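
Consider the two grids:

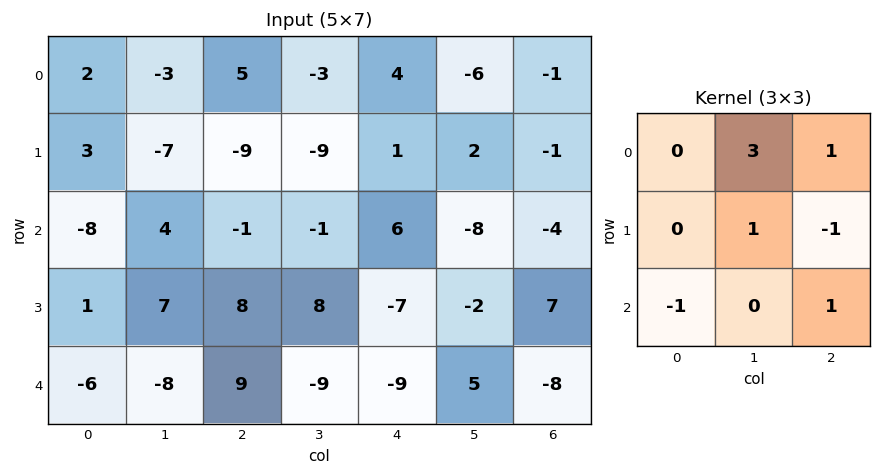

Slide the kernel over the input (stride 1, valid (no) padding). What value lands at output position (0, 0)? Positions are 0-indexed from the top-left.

5

The receptive field on the input at this output position is [2 -3 5 / 3 -7 -9 / -8 4 -1]. Elementwise product with the kernel and sum: -3·3 + 5·1 + -7·1 + -9·-1 + -8·-1 + -1·1.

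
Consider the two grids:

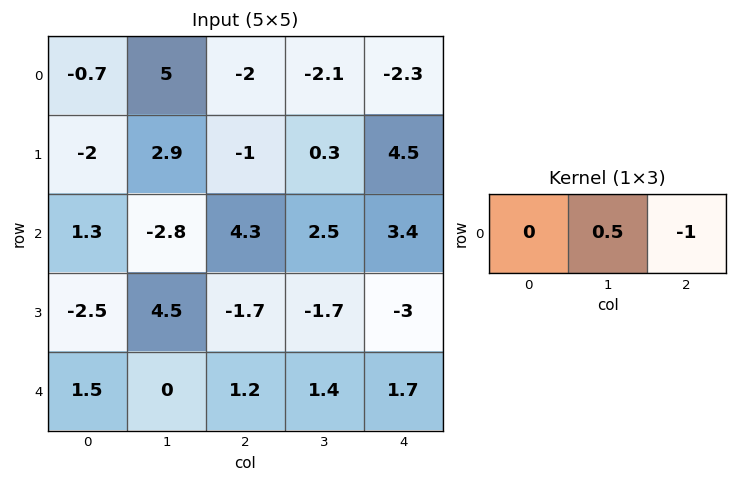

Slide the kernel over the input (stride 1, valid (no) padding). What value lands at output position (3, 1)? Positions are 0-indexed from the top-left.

The receptive field on the input at this output position is [4.5 -1.7 -1.7]. Elementwise product with the kernel and sum: -1.7·0.5 + -1.7·-1.

0.85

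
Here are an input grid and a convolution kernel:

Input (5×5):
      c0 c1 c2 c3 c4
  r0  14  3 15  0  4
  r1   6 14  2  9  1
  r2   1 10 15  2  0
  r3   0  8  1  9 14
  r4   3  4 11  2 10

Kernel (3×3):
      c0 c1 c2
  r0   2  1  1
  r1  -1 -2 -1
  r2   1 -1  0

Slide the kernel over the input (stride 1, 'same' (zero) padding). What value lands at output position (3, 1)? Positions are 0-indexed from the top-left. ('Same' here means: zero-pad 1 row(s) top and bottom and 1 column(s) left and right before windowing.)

9

The receptive field on the zero-padded input at this output position is [1 10 15 / 0 8 1 / 3 4 11]. Elementwise product with the kernel and sum: 1·2 + 10·1 + 15·1 + 0·-1 + 8·-2 + 1·-1 + 3·1 + 4·-1.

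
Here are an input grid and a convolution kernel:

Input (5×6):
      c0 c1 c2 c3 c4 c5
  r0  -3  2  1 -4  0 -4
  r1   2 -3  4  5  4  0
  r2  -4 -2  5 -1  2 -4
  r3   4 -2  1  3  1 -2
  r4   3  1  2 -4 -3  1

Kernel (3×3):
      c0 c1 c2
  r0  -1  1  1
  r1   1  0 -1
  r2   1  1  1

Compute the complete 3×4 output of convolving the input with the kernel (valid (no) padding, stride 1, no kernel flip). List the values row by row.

3 -11 1 2
-7 13 13 4
16 0 -9 -2

Output[0,0]: The receptive field on the input at this output position is [-3 2 1 / 2 -3 4 / -4 -2 5]. Elementwise product with the kernel and sum: -3·-1 + 2·1 + 1·1 + 2·1 + 4·-1 + -4·1 + -2·1 + 5·1.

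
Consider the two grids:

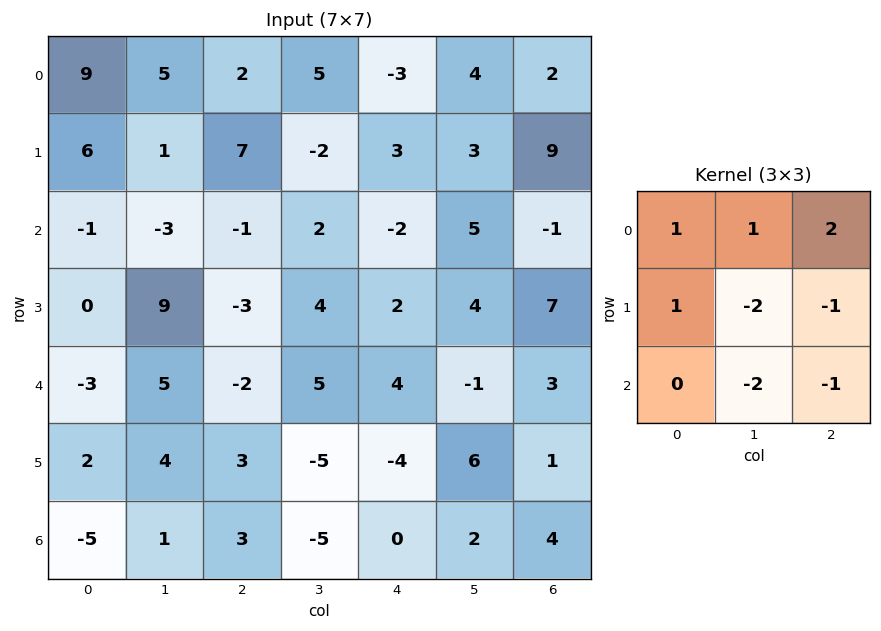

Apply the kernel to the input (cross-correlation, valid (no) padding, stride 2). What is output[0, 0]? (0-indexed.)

The receptive field on the input at this output position is [9 5 2 / 6 1 7 / -1 -3 -1]. Elementwise product with the kernel and sum: 9·1 + 5·1 + 2·2 + 6·1 + 1·-2 + 7·-1 + -3·-2 + -1·-1.

22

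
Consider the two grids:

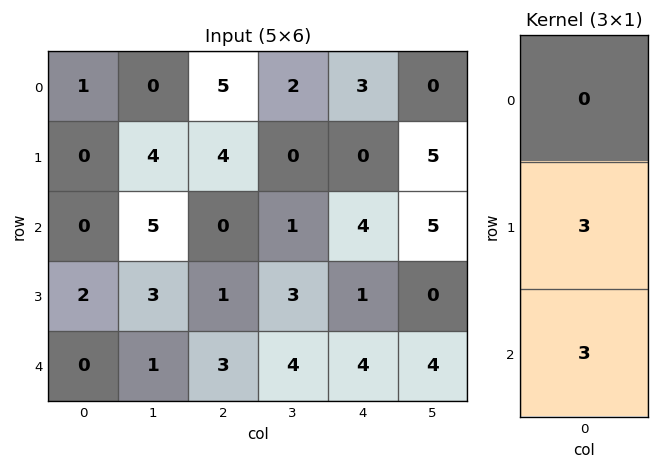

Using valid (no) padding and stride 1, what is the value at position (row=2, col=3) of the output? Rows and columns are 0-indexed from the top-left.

21

The receptive field on the input at this output position is [1 / 3 / 4]. Elementwise product with the kernel and sum: 3·3 + 4·3.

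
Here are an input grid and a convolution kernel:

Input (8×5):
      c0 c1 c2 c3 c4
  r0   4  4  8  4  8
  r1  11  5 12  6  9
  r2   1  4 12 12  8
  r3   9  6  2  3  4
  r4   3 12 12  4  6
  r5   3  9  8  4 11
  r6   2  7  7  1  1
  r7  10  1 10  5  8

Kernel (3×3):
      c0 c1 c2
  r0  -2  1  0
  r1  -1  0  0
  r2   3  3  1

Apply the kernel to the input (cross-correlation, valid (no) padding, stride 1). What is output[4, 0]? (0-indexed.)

37

The receptive field on the input at this output position is [3 12 12 / 3 9 8 / 2 7 7]. Elementwise product with the kernel and sum: 3·-2 + 12·1 + 3·-1 + 2·3 + 7·3 + 7·1.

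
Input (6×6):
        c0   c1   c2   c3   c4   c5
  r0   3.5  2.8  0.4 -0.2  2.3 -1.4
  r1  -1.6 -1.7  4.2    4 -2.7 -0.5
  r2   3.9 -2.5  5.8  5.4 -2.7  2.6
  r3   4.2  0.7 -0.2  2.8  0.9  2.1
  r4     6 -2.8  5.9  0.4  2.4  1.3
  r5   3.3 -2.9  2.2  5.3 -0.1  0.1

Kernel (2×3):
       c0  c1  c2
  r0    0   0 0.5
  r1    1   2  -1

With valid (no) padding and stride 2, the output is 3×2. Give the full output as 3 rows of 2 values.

-9 16.05
8.7 3.15
-1.75 14.1

Output[0,0]: The receptive field on the input at this output position is [3.5 2.8 0.4 / -1.6 -1.7 4.2]. Elementwise product with the kernel and sum: 0.4·0.5 + -1.6·1 + -1.7·2 + 4.2·-1.
Output[0,1]: The receptive field on the input at this output position is [0.4 -0.2 2.3 / 4.2 4 -2.7]. Elementwise product with the kernel and sum: 2.3·0.5 + 4.2·1 + 4·2 + -2.7·-1.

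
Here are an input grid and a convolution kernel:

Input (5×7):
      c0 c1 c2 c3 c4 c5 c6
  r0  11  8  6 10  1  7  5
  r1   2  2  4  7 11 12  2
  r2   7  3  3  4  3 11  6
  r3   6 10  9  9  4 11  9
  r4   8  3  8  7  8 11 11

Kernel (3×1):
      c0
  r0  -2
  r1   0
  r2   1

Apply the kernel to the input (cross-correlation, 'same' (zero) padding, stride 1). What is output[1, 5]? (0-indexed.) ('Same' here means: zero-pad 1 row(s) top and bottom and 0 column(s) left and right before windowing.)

The receptive field on the zero-padded input at this output position is [7 / 12 / 11]. Elementwise product with the kernel and sum: 7·-2 + 11·1.

-3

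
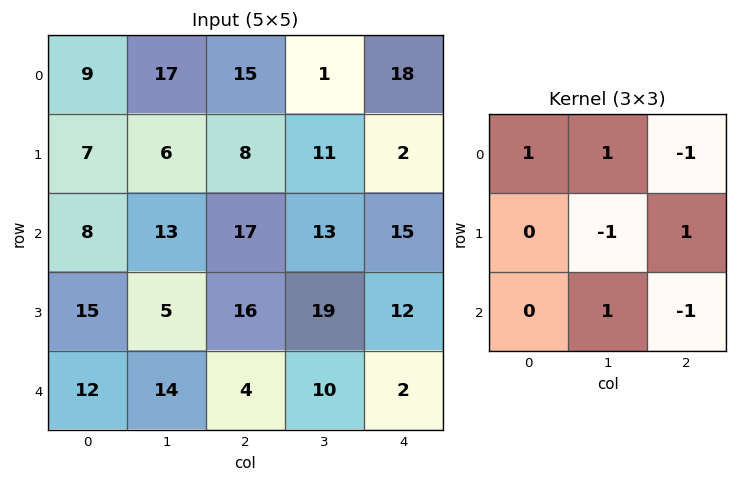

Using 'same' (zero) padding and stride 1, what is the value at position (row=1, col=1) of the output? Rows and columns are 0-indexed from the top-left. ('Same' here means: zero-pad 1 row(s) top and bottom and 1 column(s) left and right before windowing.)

9

The receptive field on the zero-padded input at this output position is [9 17 15 / 7 6 8 / 8 13 17]. Elementwise product with the kernel and sum: 9·1 + 17·1 + 15·-1 + 6·-1 + 8·1 + 13·1 + 17·-1.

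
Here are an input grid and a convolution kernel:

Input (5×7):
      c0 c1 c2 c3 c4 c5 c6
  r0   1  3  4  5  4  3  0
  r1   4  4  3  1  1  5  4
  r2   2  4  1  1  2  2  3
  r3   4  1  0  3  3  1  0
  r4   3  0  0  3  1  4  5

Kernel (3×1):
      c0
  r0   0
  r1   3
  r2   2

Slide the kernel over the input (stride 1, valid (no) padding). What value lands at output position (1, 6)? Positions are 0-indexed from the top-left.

The receptive field on the input at this output position is [4 / 3 / 0]. Elementwise product with the kernel and sum: 3·3 + 0·2.

9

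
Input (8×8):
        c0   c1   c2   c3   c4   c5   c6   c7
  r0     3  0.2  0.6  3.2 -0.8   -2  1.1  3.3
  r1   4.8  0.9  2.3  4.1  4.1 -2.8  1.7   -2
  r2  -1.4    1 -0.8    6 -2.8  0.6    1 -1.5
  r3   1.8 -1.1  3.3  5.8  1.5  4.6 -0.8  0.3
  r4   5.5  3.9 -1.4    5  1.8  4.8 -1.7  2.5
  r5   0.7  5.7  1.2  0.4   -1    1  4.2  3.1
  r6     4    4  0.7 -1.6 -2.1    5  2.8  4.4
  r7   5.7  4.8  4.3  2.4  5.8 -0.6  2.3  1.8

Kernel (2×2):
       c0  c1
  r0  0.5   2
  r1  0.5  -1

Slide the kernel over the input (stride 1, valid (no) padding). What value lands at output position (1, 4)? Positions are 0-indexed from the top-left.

The receptive field on the input at this output position is [4.1 -2.8 / -2.8 0.6]. Elementwise product with the kernel and sum: 4.1·0.5 + -2.8·2 + -2.8·0.5 + 0.6·-1.

-5.55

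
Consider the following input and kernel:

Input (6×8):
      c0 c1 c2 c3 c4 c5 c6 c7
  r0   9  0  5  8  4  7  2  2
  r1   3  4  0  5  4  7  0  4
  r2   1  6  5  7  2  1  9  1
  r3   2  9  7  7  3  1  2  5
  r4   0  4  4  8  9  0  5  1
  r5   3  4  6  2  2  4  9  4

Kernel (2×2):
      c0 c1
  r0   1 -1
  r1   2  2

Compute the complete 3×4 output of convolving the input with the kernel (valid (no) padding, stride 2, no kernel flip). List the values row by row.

23 7 19 8
17 26 9 22
10 12 21 30

Output[0,0]: The receptive field on the input at this output position is [9 0 / 3 4]. Elementwise product with the kernel and sum: 9·1 + 0·-1 + 3·2 + 4·2.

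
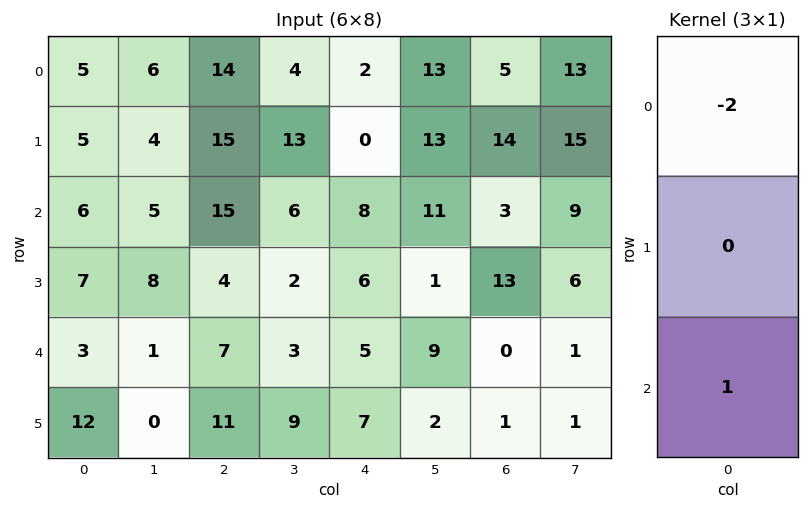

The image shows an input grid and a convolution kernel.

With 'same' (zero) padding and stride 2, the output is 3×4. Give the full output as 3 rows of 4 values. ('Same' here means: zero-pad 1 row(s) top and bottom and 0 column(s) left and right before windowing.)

5 15 0 14
-3 -26 6 -15
-2 3 -5 -25

Output[0,0]: The receptive field on the zero-padded input at this output position is [0 / 5 / 5]. Elementwise product with the kernel and sum: 0·-2 + 5·1.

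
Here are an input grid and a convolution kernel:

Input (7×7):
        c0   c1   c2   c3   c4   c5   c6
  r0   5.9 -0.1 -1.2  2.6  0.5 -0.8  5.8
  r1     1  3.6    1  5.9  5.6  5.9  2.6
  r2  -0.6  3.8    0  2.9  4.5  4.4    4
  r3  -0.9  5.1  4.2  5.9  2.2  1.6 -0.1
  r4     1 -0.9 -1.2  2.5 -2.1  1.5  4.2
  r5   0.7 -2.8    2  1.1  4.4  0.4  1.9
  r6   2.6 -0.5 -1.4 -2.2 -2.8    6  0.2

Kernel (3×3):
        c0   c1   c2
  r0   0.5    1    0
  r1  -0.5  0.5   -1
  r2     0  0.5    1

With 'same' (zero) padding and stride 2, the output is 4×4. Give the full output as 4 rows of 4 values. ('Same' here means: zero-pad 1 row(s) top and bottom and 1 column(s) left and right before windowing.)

7.15 3.25 8.45 4.6
1.55 6 7.65 5.3
-1.95 6.2 3.95 3
2.5 2.35 -1.35 -0.8

Output[0,0]: The receptive field on the zero-padded input at this output position is [0 0 0 / 0 5.9 -0.1 / 0 1 3.6]. Elementwise product with the kernel and sum: 0·0.5 + 0·1 + 0·-0.5 + 5.9·0.5 + -0.1·-1 + 1·0.5 + 3.6·1.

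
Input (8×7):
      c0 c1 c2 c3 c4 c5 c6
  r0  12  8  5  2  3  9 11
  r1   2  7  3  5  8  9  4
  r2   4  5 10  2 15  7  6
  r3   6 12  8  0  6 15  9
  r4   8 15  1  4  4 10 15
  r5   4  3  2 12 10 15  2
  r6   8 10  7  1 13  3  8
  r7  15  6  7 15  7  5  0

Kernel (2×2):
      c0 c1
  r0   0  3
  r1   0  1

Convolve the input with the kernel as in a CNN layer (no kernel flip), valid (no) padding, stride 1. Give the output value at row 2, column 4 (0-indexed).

The receptive field on the input at this output position is [15 7 / 6 15]. Elementwise product with the kernel and sum: 7·3 + 15·1.

36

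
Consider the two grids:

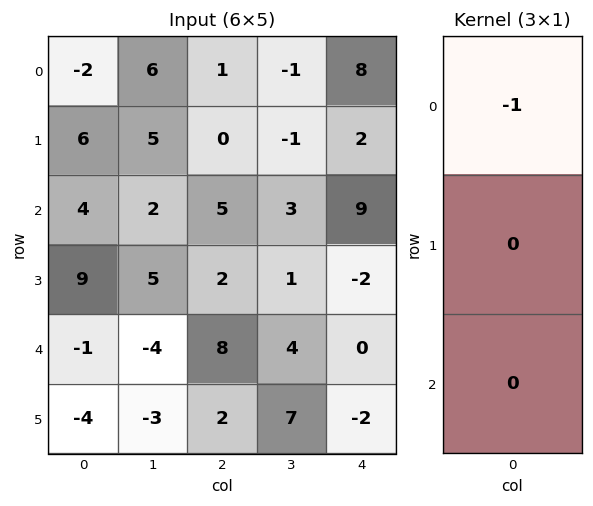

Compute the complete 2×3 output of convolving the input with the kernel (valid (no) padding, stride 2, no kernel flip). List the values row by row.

Output[0,0]: The receptive field on the input at this output position is [-2 / 6 / 4]. Elementwise product with the kernel and sum: -2·-1.

2 -1 -8
-4 -5 -9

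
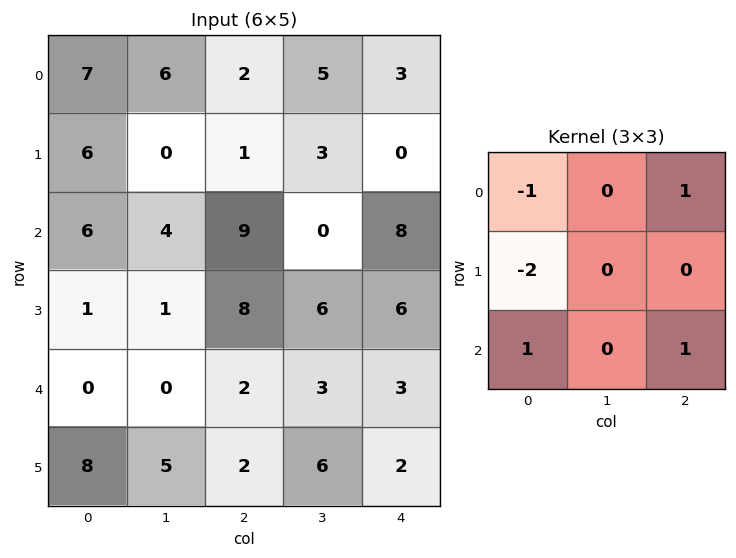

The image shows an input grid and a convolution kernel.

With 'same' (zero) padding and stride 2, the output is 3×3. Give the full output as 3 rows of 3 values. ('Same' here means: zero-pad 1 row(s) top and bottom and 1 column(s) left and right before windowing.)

0 -9 -7
1 2 3
6 16 -6

Output[0,0]: The receptive field on the zero-padded input at this output position is [0 0 0 / 0 7 6 / 0 6 0]. Elementwise product with the kernel and sum: 0·-1 + 0·1 + 0·-2 + 0·1 + 0·1.
Output[0,1]: The receptive field on the zero-padded input at this output position is [0 0 0 / 6 2 5 / 0 1 3]. Elementwise product with the kernel and sum: 0·-1 + 0·1 + 6·-2 + 0·1 + 3·1.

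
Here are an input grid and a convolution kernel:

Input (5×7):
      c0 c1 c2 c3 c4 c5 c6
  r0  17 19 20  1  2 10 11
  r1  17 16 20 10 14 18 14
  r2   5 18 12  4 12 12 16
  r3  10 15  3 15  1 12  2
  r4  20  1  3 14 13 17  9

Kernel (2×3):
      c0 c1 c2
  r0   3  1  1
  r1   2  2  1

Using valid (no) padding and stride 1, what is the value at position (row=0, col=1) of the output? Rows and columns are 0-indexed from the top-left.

The receptive field on the input at this output position is [19 20 1 / 16 20 10]. Elementwise product with the kernel and sum: 19·3 + 20·1 + 1·1 + 16·2 + 20·2 + 10·1.

160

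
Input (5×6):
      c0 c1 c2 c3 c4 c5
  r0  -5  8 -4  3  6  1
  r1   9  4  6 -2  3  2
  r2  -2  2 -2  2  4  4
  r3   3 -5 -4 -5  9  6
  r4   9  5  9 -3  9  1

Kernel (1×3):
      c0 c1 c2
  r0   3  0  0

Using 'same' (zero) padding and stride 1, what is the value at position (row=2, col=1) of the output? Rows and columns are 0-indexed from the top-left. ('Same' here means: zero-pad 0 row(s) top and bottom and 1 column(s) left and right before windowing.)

The receptive field on the zero-padded input at this output position is [-2 2 -2]. Elementwise product with the kernel and sum: -2·3.

-6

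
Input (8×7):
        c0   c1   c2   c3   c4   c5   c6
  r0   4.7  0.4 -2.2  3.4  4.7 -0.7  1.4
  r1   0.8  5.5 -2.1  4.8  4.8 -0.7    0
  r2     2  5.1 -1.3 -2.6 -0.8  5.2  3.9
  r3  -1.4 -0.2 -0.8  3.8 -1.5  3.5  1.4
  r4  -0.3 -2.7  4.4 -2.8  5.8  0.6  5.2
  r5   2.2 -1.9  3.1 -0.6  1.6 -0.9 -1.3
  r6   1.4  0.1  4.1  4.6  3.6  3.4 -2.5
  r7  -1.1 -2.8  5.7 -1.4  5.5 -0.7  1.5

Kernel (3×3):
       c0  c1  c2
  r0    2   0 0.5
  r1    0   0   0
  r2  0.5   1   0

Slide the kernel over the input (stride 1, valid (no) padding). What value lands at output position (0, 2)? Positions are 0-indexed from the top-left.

The receptive field on the input at this output position is [-2.2 3.4 4.7 / -2.1 4.8 4.8 / -1.3 -2.6 -0.8]. Elementwise product with the kernel and sum: -2.2·2 + 4.7·0.5 + -1.3·0.5 + -2.6·1.

-5.3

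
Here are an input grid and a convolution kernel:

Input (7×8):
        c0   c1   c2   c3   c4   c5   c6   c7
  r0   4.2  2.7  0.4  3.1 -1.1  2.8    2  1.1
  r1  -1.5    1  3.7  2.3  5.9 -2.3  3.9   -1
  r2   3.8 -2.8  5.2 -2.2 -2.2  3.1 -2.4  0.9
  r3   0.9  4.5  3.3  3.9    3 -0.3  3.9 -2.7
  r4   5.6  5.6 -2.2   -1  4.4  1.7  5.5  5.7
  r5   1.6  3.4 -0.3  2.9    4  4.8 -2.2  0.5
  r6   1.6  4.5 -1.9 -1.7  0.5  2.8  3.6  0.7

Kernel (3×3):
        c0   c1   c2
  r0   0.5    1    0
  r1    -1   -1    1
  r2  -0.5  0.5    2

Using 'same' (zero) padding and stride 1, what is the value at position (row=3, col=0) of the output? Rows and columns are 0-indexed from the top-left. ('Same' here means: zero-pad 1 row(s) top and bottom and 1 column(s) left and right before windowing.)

The receptive field on the zero-padded input at this output position is [0 3.8 -2.8 / 0 0.9 4.5 / 0 5.6 5.6]. Elementwise product with the kernel and sum: 0·0.5 + 3.8·1 + 0·-1 + 0.9·-1 + 4.5·1 + 0·-0.5 + 5.6·0.5 + 5.6·2.

21.4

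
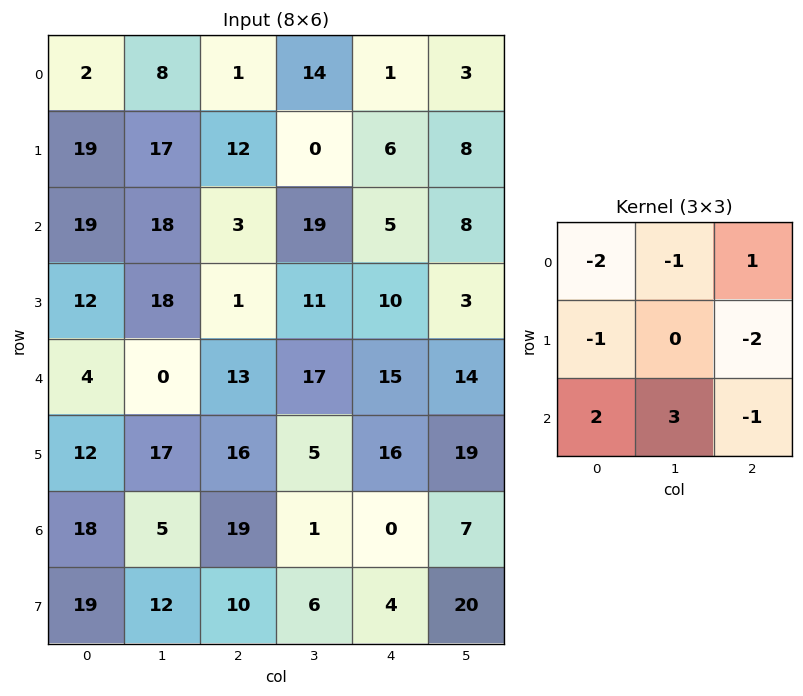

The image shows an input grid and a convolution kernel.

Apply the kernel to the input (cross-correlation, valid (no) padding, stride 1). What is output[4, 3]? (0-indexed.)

-83

The receptive field on the input at this output position is [17 15 14 / 5 16 19 / 1 0 7]. Elementwise product with the kernel and sum: 17·-2 + 15·-1 + 14·1 + 5·-1 + 19·-2 + 1·2 + 0·3 + 7·-1.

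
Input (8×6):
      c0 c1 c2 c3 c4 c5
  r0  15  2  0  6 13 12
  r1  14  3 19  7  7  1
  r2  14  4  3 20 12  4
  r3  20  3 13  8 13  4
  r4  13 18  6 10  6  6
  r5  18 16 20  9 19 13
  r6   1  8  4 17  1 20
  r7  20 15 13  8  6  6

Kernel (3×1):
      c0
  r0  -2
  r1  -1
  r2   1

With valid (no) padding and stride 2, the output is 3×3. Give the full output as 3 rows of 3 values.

-30 -16 -21
-35 -13 -31
-43 -28 -30

Output[0,0]: The receptive field on the input at this output position is [15 / 14 / 14]. Elementwise product with the kernel and sum: 15·-2 + 14·-1 + 14·1.
Output[0,1]: The receptive field on the input at this output position is [0 / 19 / 3]. Elementwise product with the kernel and sum: 0·-2 + 19·-1 + 3·1.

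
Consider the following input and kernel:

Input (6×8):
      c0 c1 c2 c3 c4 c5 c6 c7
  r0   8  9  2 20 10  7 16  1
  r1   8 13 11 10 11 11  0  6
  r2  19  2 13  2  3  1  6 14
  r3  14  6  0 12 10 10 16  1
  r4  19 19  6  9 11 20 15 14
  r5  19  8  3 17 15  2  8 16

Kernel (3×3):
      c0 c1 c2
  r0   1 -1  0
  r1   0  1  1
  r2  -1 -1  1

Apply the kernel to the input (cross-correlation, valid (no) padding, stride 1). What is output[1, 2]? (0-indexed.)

4

The receptive field on the input at this output position is [11 10 11 / 13 2 3 / 0 12 10]. Elementwise product with the kernel and sum: 11·1 + 10·-1 + 2·1 + 3·1 + 0·-1 + 12·-1 + 10·1.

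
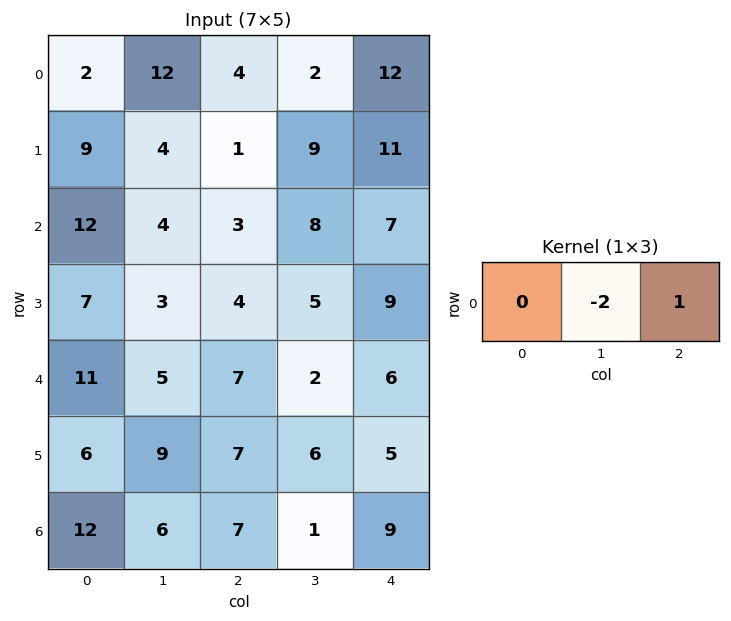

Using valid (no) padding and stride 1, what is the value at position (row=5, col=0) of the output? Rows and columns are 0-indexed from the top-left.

-11

The receptive field on the input at this output position is [6 9 7]. Elementwise product with the kernel and sum: 9·-2 + 7·1.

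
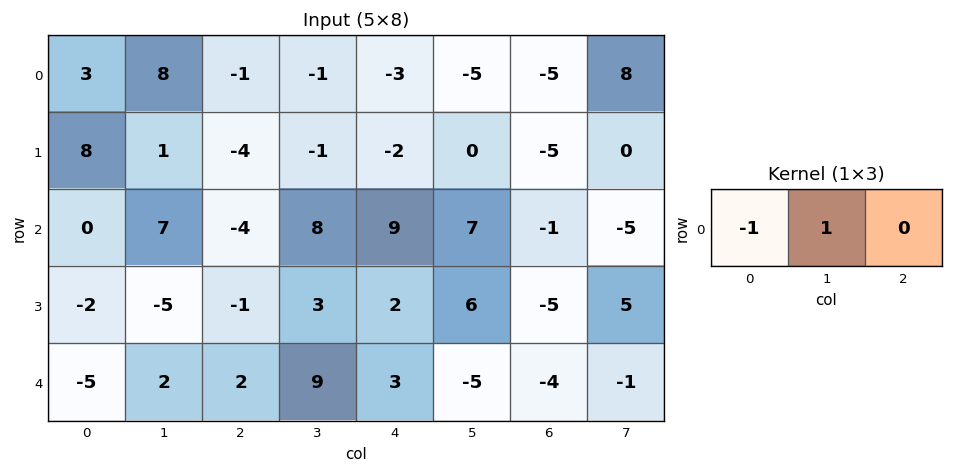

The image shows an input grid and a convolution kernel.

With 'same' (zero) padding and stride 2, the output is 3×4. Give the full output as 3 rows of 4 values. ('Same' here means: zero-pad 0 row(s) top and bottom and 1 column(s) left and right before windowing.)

Output[0,0]: The receptive field on the zero-padded input at this output position is [0 3 8]. Elementwise product with the kernel and sum: 0·-1 + 3·1.

3 -9 -2 0
0 -11 1 -8
-5 0 -6 1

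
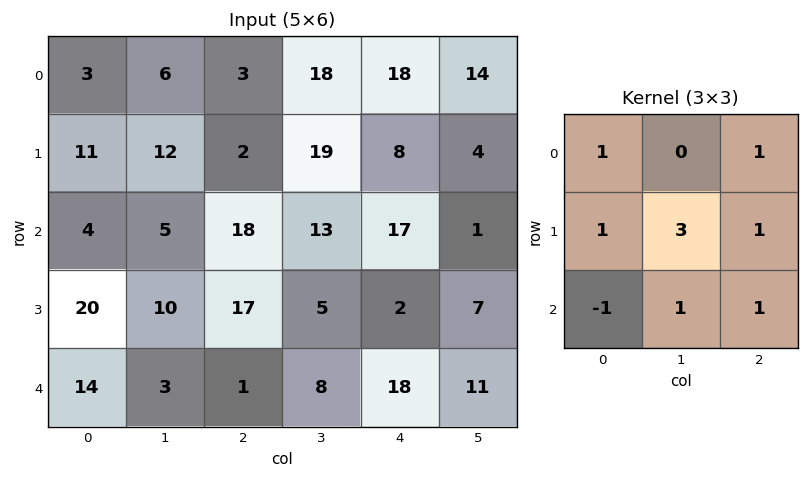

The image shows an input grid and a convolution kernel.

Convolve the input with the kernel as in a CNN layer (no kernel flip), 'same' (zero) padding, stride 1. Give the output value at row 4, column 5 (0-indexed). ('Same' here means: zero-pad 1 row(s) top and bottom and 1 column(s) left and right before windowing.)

53

The receptive field on the zero-padded input at this output position is [2 7 0 / 18 11 0 / 0 0 0]. Elementwise product with the kernel and sum: 2·1 + 0·1 + 18·1 + 11·3 + 0·1 + 0·-1 + 0·1 + 0·1.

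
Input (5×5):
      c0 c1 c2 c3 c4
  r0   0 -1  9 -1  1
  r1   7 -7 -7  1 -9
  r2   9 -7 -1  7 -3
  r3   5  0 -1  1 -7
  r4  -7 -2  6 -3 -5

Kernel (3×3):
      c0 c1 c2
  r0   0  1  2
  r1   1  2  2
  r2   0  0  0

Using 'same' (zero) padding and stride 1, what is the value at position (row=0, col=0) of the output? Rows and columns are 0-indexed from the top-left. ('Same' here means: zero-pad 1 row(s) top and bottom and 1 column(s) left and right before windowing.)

The receptive field on the zero-padded input at this output position is [0 0 0 / 0 0 -1 / 0 7 -7]. Elementwise product with the kernel and sum: 0·1 + 0·2 + 0·1 + 0·2 + -1·2.

-2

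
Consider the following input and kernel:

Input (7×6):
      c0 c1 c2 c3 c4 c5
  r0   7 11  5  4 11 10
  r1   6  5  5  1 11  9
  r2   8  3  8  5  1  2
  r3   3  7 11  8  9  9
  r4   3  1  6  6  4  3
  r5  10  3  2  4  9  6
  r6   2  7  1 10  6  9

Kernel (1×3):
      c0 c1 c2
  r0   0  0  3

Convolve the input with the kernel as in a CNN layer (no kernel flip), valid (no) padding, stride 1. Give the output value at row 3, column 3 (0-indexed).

27

The receptive field on the input at this output position is [8 9 9]. Elementwise product with the kernel and sum: 9·3.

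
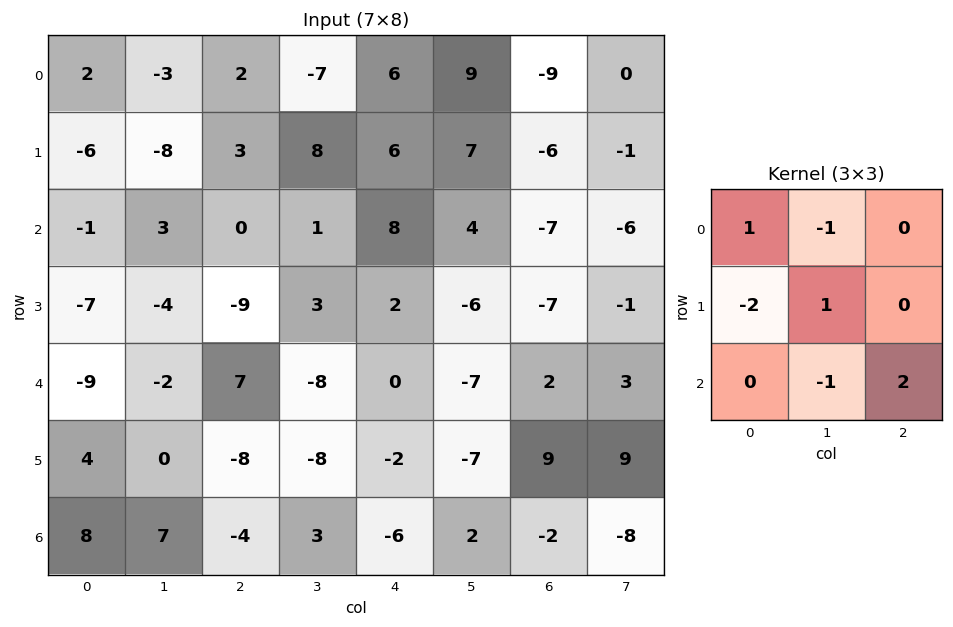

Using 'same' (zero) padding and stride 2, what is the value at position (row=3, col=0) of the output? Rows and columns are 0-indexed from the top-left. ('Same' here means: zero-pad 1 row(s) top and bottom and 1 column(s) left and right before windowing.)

The receptive field on the zero-padded input at this output position is [0 4 0 / 0 8 7 / 0 0 0]. Elementwise product with the kernel and sum: 0·1 + 4·-1 + 0·-2 + 8·1 + 0·-1 + 0·2.

4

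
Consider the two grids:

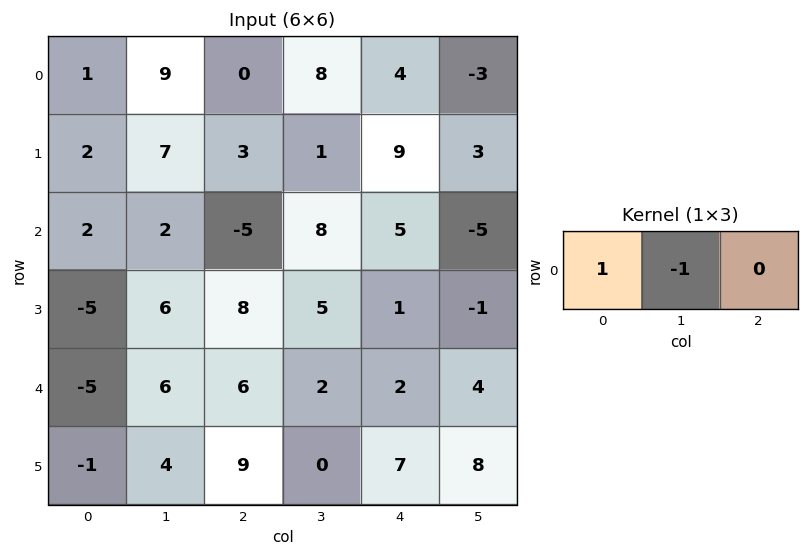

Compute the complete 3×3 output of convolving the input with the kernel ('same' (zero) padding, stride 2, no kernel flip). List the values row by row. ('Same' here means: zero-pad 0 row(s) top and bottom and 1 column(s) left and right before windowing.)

-1 9 4
-2 7 3
5 0 0

Output[0,0]: The receptive field on the zero-padded input at this output position is [0 1 9]. Elementwise product with the kernel and sum: 0·1 + 1·-1.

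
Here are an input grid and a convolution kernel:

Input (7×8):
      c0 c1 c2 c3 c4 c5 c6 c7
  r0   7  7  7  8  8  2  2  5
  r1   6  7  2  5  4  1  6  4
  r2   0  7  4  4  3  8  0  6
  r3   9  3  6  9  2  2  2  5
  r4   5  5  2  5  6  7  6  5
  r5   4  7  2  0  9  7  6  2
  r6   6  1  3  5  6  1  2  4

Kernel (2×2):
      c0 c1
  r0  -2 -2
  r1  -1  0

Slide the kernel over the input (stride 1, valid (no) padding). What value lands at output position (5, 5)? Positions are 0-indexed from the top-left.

-27

The receptive field on the input at this output position is [7 6 / 1 2]. Elementwise product with the kernel and sum: 7·-2 + 6·-2 + 1·-1.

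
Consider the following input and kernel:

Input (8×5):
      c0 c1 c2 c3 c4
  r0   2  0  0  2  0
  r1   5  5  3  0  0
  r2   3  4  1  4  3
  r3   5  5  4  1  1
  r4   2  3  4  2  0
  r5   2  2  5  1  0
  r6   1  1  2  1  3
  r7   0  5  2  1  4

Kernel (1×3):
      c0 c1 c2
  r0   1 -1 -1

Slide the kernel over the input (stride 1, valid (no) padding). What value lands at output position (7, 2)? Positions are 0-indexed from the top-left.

The receptive field on the input at this output position is [2 1 4]. Elementwise product with the kernel and sum: 2·1 + 1·-1 + 4·-1.

-3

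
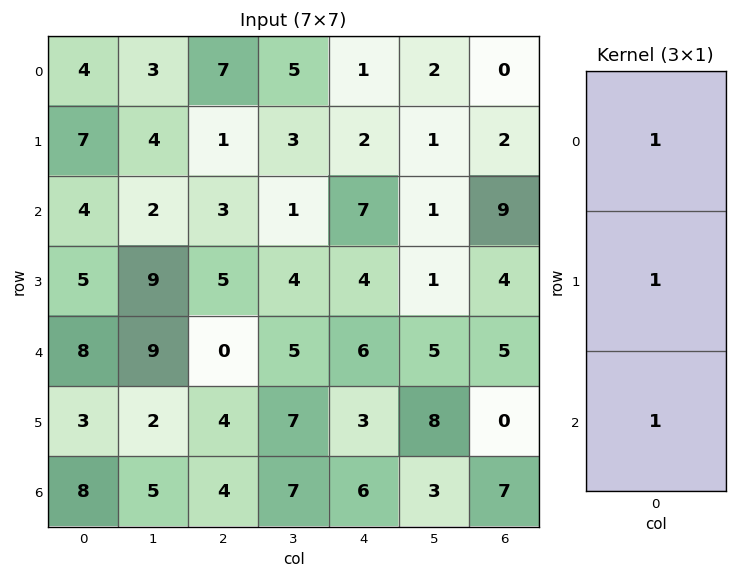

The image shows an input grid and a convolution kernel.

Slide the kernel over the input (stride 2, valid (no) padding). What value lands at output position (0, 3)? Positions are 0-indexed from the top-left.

The receptive field on the input at this output position is [0 / 2 / 9]. Elementwise product with the kernel and sum: 0·1 + 2·1 + 9·1.

11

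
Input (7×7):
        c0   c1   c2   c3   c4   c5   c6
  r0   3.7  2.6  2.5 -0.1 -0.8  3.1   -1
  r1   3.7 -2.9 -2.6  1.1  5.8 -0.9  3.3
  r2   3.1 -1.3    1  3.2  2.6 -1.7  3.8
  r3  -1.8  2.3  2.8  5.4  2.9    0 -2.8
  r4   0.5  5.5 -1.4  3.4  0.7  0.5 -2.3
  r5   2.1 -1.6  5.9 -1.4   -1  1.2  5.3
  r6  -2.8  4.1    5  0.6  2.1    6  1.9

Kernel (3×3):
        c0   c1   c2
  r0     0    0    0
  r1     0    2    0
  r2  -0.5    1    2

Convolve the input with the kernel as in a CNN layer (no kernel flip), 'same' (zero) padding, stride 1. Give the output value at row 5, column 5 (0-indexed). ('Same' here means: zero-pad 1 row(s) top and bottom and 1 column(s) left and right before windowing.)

11.15

The receptive field on the zero-padded input at this output position is [0.7 0.5 -2.3 / -1 1.2 5.3 / 2.1 6 1.9]. Elementwise product with the kernel and sum: 1.2·2 + 2.1·-0.5 + 6·1 + 1.9·2.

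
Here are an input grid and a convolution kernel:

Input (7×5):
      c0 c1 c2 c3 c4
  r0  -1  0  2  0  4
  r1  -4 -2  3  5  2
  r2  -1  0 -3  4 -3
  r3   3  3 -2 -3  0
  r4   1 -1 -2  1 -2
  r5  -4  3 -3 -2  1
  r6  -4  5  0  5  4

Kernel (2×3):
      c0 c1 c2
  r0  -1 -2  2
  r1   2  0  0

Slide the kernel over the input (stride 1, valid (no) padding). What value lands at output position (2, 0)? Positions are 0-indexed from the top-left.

1

The receptive field on the input at this output position is [-1 0 -3 / 3 3 -2]. Elementwise product with the kernel and sum: -1·-1 + 0·-2 + -3·2 + 3·2.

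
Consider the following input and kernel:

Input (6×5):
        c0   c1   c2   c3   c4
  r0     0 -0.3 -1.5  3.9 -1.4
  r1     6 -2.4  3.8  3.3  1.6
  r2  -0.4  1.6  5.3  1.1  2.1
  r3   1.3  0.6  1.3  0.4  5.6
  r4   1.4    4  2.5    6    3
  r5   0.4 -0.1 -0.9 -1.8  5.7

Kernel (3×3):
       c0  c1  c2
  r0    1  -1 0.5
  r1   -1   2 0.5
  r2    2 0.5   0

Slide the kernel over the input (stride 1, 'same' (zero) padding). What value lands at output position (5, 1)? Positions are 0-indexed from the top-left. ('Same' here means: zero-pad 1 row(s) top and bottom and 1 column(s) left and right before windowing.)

-2.4

The receptive field on the zero-padded input at this output position is [1.4 4 2.5 / 0.4 -0.1 -0.9 / 0 0 0]. Elementwise product with the kernel and sum: 1.4·1 + 4·-1 + 2.5·0.5 + 0.4·-1 + -0.1·2 + -0.9·0.5 + 0·2 + 0·0.5.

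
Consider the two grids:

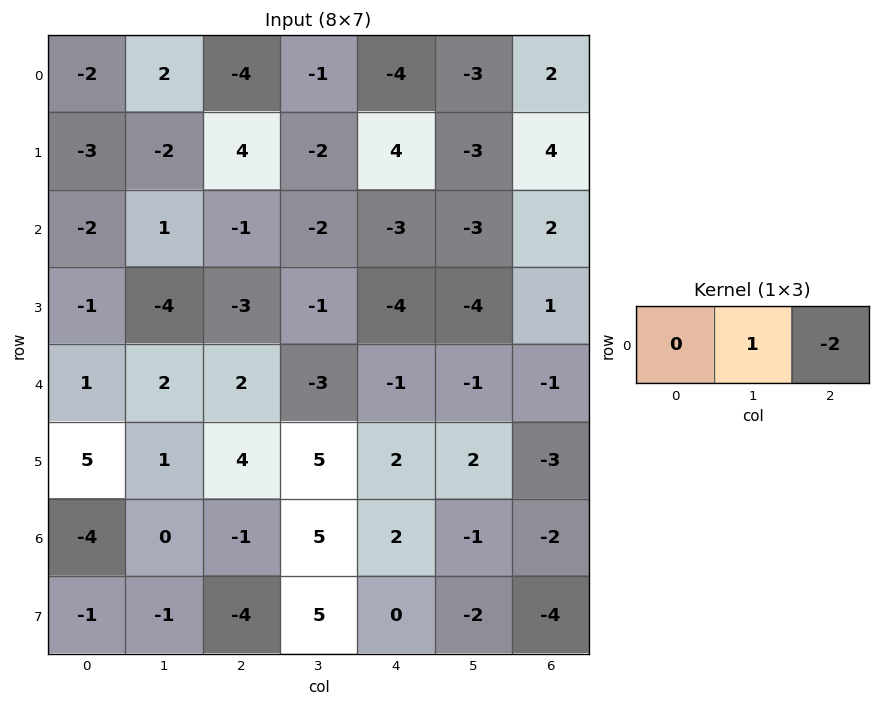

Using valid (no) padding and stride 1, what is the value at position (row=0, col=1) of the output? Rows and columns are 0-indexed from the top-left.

The receptive field on the input at this output position is [2 -4 -1]. Elementwise product with the kernel and sum: -4·1 + -1·-2.

-2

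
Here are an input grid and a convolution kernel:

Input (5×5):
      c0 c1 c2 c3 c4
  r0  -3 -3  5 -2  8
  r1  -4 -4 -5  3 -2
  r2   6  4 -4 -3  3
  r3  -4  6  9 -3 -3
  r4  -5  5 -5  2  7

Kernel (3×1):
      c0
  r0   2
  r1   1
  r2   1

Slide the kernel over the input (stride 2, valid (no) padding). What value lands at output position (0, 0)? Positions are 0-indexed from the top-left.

-4

The receptive field on the input at this output position is [-3 / -4 / 6]. Elementwise product with the kernel and sum: -3·2 + -4·1 + 6·1.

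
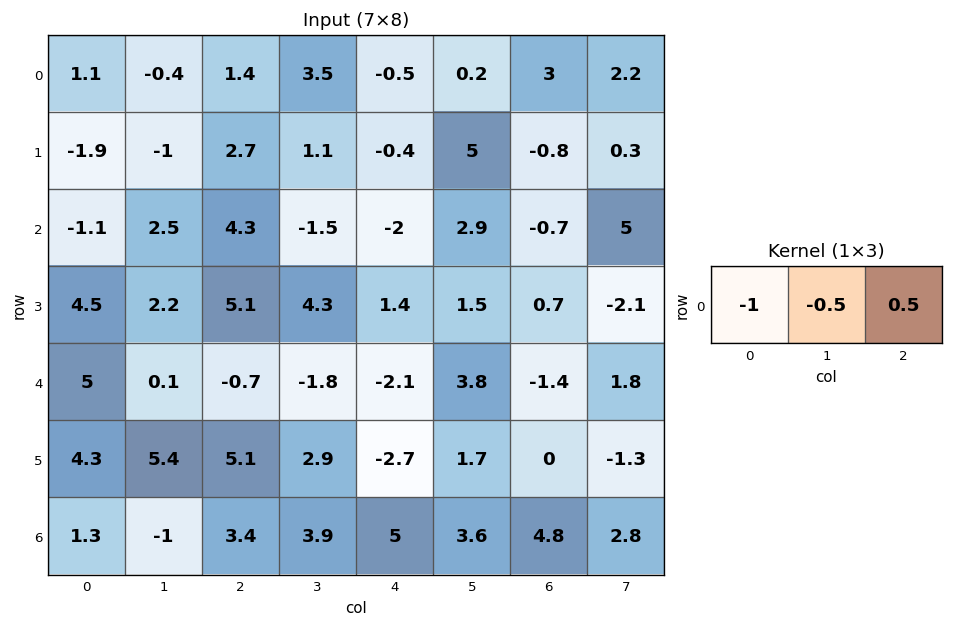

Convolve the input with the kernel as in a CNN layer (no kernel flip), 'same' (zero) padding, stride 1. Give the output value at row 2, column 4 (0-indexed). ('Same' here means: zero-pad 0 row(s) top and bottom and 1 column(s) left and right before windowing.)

The receptive field on the zero-padded input at this output position is [-1.5 -2 2.9]. Elementwise product with the kernel and sum: -1.5·-1 + -2·-0.5 + 2.9·0.5.

3.95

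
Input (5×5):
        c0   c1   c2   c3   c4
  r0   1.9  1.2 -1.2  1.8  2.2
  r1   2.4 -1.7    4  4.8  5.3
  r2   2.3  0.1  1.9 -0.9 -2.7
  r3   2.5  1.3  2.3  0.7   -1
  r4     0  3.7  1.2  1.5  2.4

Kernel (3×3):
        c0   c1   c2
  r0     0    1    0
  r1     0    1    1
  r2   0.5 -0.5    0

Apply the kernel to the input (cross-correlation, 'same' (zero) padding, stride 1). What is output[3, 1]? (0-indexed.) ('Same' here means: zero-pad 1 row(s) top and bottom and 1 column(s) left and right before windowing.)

1.85

The receptive field on the zero-padded input at this output position is [2.3 0.1 1.9 / 2.5 1.3 2.3 / 0 3.7 1.2]. Elementwise product with the kernel and sum: 0.1·1 + 1.3·1 + 2.3·1 + 0·0.5 + 3.7·-0.5.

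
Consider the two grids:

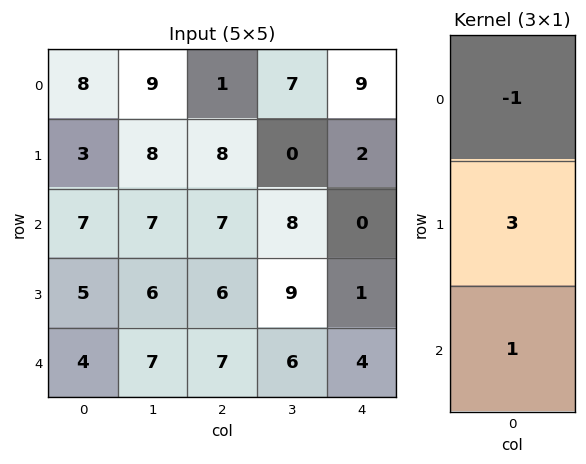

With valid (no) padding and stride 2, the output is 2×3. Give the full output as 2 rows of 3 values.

Output[0,0]: The receptive field on the input at this output position is [8 / 3 / 7]. Elementwise product with the kernel and sum: 8·-1 + 3·3 + 7·1.

8 30 -3
12 18 7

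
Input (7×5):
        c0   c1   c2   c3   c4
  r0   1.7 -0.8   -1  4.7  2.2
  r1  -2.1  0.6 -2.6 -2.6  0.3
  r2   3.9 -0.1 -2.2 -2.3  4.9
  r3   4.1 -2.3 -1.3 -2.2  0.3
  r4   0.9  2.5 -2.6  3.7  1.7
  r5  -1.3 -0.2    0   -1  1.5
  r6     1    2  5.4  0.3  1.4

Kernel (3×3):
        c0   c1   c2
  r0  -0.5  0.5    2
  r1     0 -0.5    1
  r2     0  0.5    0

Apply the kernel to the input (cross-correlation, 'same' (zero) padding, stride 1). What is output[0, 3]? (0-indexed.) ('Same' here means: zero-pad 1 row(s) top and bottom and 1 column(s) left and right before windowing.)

-1.45

The receptive field on the zero-padded input at this output position is [0 0 0 / -1 4.7 2.2 / -2.6 -2.6 0.3]. Elementwise product with the kernel and sum: 0·-0.5 + 0·0.5 + 0·2 + 4.7·-0.5 + 2.2·1 + -2.6·0.5.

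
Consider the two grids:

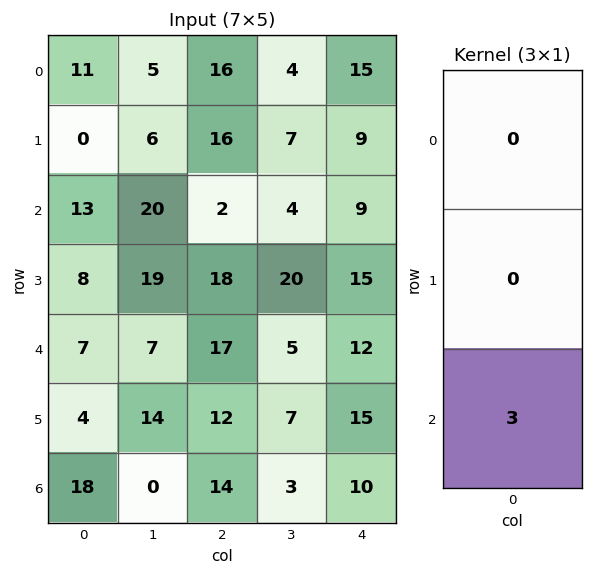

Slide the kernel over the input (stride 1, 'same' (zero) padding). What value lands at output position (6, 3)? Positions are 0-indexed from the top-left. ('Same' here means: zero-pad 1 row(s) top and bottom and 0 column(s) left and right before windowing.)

The receptive field on the zero-padded input at this output position is [7 / 3 / 0]. Elementwise product with the kernel and sum: 0·3.

0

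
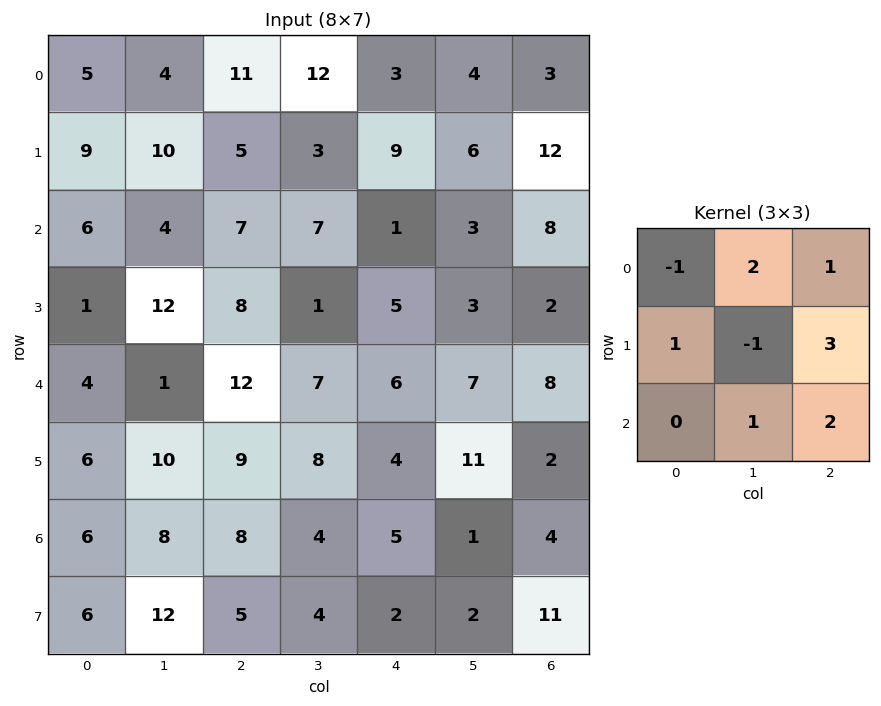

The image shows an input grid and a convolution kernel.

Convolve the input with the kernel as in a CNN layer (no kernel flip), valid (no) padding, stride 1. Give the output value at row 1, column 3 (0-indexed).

The receptive field on the input at this output position is [3 9 6 / 7 1 3 / 1 5 3]. Elementwise product with the kernel and sum: 3·-1 + 9·2 + 6·1 + 7·1 + 1·-1 + 3·3 + 5·1 + 3·2.

47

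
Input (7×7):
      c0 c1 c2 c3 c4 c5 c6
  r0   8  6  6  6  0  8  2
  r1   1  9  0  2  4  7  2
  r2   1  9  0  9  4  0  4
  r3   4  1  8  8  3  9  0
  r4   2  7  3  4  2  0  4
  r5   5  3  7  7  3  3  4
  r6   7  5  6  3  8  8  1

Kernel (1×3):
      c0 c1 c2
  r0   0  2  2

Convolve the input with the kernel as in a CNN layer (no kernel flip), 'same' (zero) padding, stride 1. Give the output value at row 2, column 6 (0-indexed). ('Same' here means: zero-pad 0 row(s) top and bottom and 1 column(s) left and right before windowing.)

8

The receptive field on the zero-padded input at this output position is [0 4 0]. Elementwise product with the kernel and sum: 4·2 + 0·2.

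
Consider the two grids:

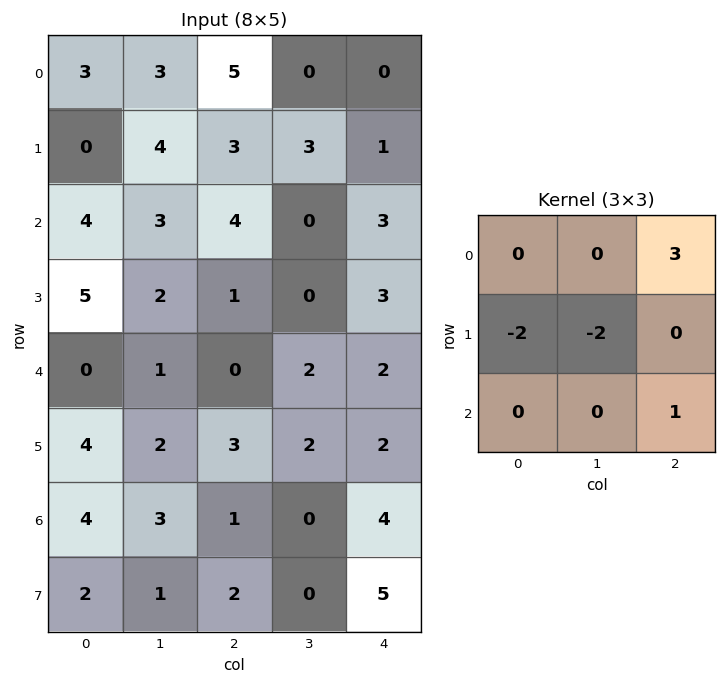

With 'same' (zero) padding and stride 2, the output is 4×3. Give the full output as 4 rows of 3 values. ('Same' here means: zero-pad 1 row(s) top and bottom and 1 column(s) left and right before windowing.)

-2 -13 0
6 -5 -6
8 0 -8
-1 -2 -8

Output[0,0]: The receptive field on the zero-padded input at this output position is [0 0 0 / 0 3 3 / 0 0 4]. Elementwise product with the kernel and sum: 0·3 + 0·-2 + 3·-2 + 4·1.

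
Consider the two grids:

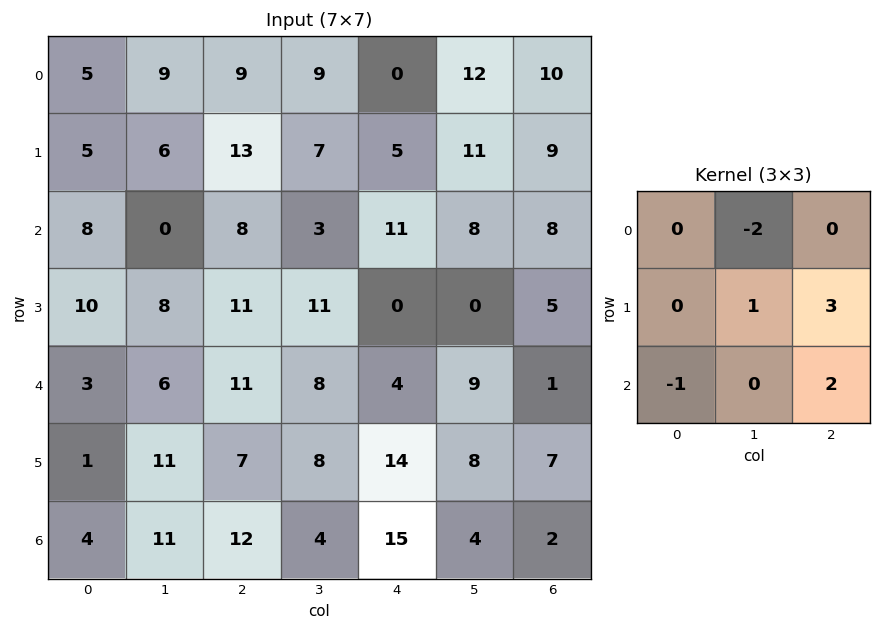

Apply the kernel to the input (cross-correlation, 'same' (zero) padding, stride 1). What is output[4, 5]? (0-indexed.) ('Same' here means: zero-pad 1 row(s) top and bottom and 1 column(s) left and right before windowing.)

The receptive field on the zero-padded input at this output position is [0 0 5 / 4 9 1 / 14 8 7]. Elementwise product with the kernel and sum: 0·-2 + 9·1 + 1·3 + 14·-1 + 7·2.

12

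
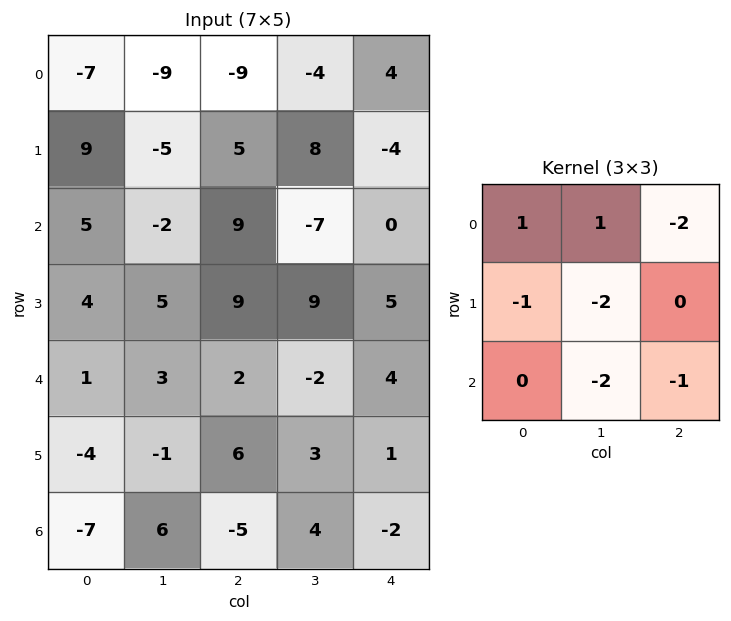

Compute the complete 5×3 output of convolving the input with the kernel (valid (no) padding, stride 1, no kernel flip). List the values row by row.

Output[0,0]: The receptive field on the input at this output position is [-7 -9 -9 / 9 -5 5 / 5 -2 9]. Elementwise product with the kernel and sum: -7·1 + -9·1 + -9·-2 + 9·-1 + -5·-2 + -2·-2 + 9·-1.

-2 -26 -28
-26 -59 3
-37 -4 -25
-20 -26 3
-1 4 -26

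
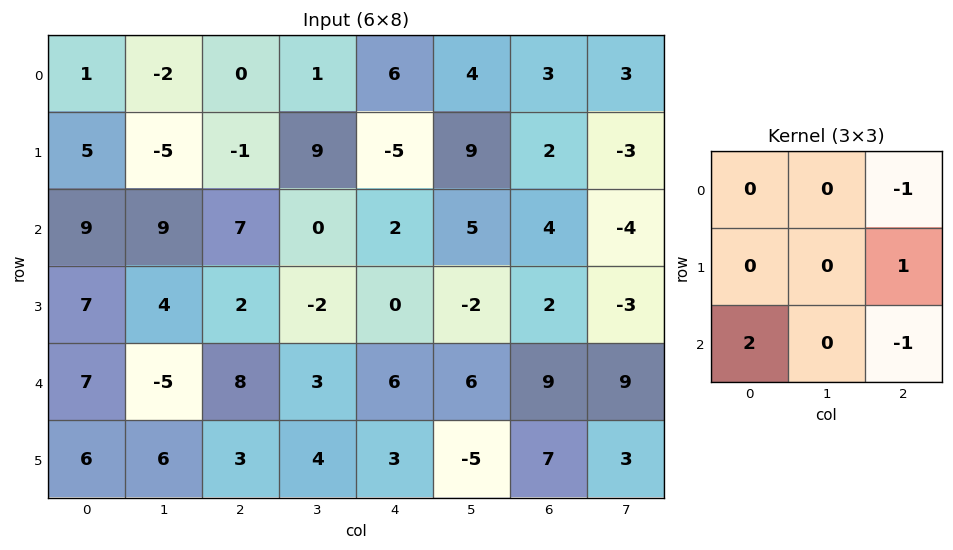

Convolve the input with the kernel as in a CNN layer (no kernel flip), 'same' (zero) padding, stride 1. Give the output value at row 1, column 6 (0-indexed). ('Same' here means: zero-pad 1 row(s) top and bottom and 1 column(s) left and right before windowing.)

8

The receptive field on the zero-padded input at this output position is [4 3 3 / 9 2 -3 / 5 4 -4]. Elementwise product with the kernel and sum: 3·-1 + -3·1 + 5·2 + -4·-1.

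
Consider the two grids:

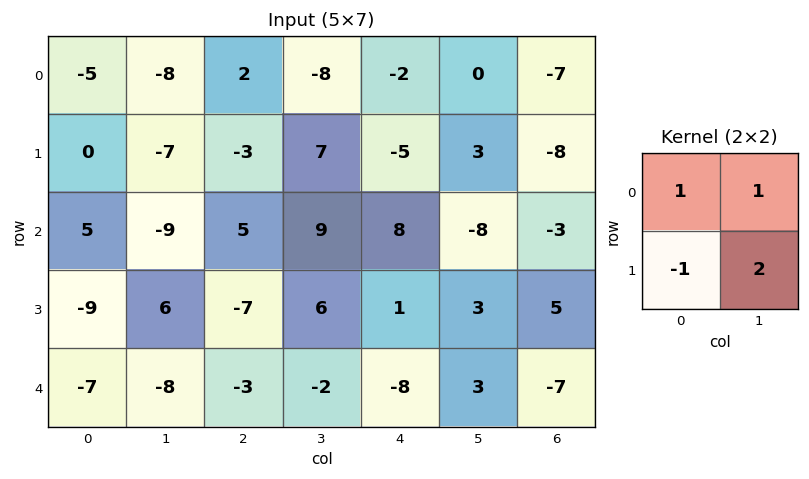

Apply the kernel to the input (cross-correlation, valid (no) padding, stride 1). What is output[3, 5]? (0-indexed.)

The receptive field on the input at this output position is [3 5 / 3 -7]. Elementwise product with the kernel and sum: 3·1 + 5·1 + 3·-1 + -7·2.

-9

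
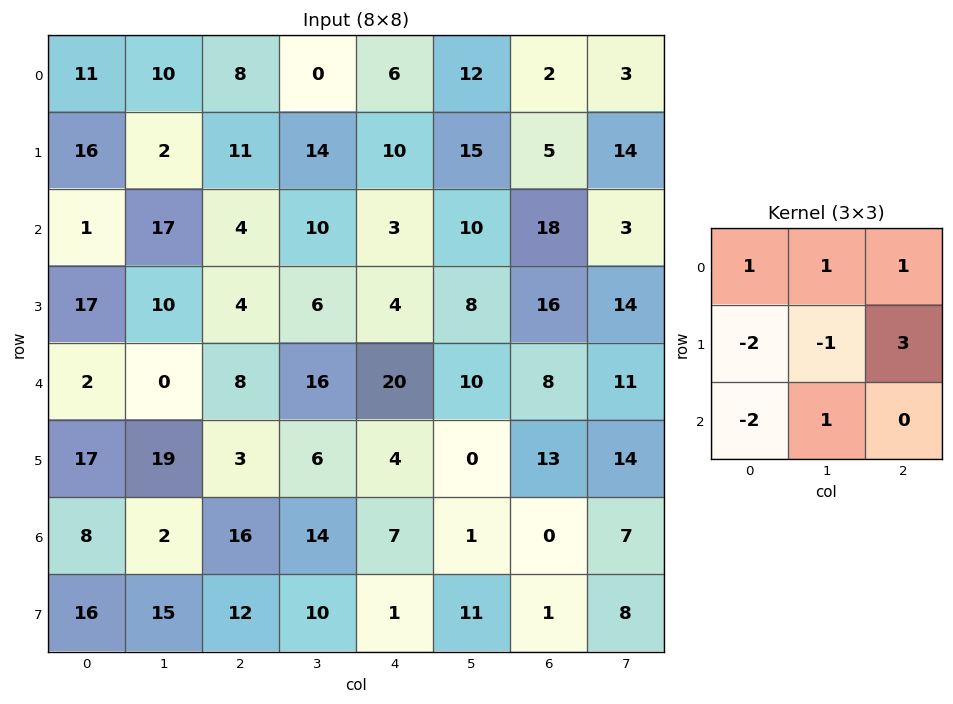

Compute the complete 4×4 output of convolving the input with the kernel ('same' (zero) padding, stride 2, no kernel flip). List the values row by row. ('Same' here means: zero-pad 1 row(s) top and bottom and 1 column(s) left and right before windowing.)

Output[0,0]: The receptive field on the zero-padded input at this output position is [0 0 0 / 0 11 10 / 0 16 2]. Elementwise product with the kernel and sum: 0·1 + 0·1 + 0·1 + 0·-2 + 11·-1 + 10·3 + 0·-2 + 16·1.
Output[0,1]: The receptive field on the zero-padded input at this output position is [0 0 0 / 10 8 0 / 2 11 14]. Elementwise product with the kernel and sum: 0·1 + 0·1 + 0·1 + 10·-2 + 8·-1 + 0·3 + 2·-2 + 11·1.

35 -21 12 -42
85 3 38 5
42 25 -12 56
50 32 -41 25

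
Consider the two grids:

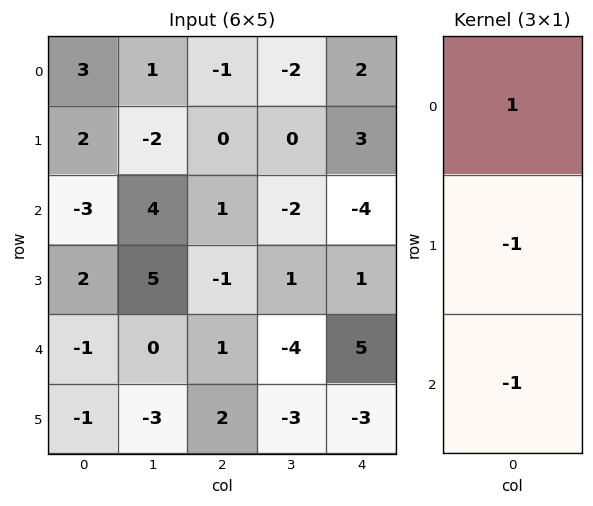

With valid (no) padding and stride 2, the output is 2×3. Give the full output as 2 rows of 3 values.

4 -2 3
-4 1 -10

Output[0,0]: The receptive field on the input at this output position is [3 / 2 / -3]. Elementwise product with the kernel and sum: 3·1 + 2·-1 + -3·-1.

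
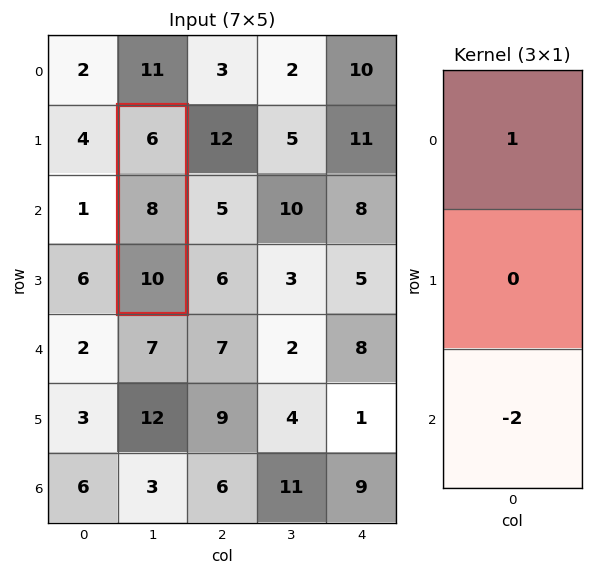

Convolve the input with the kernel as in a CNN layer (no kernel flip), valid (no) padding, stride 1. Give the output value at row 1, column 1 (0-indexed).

The receptive field on the input at this output position is [6 / 8 / 10]. Elementwise product with the kernel and sum: 6·1 + 10·-2.

-14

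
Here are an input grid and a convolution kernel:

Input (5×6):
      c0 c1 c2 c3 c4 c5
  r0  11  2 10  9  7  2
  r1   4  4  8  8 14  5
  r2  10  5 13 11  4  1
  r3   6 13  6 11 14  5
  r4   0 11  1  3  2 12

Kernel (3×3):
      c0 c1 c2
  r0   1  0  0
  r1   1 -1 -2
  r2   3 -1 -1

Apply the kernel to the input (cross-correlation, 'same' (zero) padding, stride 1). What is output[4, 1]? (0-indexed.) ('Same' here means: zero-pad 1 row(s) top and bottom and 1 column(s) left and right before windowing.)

-7

The receptive field on the zero-padded input at this output position is [6 13 6 / 0 11 1 / 0 0 0]. Elementwise product with the kernel and sum: 6·1 + 0·1 + 11·-1 + 1·-2 + 0·3 + 0·-1 + 0·-1.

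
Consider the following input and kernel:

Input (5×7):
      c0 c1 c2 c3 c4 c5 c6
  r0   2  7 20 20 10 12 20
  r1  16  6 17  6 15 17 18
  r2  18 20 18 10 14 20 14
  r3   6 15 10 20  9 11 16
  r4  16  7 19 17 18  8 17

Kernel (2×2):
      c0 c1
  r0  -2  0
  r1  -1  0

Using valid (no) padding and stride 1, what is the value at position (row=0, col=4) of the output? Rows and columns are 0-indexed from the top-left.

The receptive field on the input at this output position is [10 12 / 15 17]. Elementwise product with the kernel and sum: 10·-2 + 15·-1.

-35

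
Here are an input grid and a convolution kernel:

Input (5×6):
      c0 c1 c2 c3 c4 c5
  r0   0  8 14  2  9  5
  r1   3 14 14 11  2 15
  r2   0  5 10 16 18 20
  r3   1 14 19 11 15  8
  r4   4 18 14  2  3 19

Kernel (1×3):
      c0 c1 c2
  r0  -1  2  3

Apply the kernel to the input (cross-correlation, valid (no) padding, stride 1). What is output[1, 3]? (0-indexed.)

The receptive field on the input at this output position is [11 2 15]. Elementwise product with the kernel and sum: 11·-1 + 2·2 + 15·3.

38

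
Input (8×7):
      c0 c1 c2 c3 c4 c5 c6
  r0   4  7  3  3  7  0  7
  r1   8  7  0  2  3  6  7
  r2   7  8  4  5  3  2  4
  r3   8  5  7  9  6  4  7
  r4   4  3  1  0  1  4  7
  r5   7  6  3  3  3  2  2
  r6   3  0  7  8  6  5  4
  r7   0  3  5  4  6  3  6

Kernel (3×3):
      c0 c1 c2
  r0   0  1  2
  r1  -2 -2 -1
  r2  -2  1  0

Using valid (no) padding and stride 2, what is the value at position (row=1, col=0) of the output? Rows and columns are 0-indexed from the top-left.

The receptive field on the input at this output position is [7 8 4 / 8 5 7 / 4 3 1]. Elementwise product with the kernel and sum: 8·1 + 4·2 + 8·-2 + 5·-2 + 7·-1 + 4·-2 + 3·1.

-22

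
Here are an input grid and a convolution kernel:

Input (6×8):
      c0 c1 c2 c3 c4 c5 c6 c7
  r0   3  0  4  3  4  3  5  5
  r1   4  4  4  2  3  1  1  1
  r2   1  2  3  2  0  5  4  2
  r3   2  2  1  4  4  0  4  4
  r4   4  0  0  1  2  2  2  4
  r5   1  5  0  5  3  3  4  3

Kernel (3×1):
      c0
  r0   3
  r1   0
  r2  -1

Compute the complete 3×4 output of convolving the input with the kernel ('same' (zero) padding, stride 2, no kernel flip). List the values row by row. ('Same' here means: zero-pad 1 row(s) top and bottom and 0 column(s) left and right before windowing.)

-4 -4 -3 -1
10 11 5 -1
5 3 9 8

Output[0,0]: The receptive field on the zero-padded input at this output position is [0 / 3 / 4]. Elementwise product with the kernel and sum: 0·3 + 4·-1.
Output[0,1]: The receptive field on the zero-padded input at this output position is [0 / 4 / 4]. Elementwise product with the kernel and sum: 0·3 + 4·-1.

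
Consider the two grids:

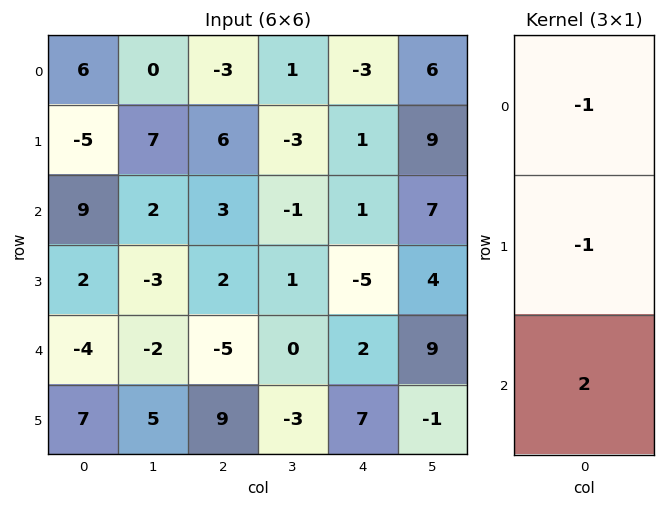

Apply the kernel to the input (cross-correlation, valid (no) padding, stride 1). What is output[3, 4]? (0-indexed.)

17

The receptive field on the input at this output position is [-5 / 2 / 7]. Elementwise product with the kernel and sum: -5·-1 + 2·-1 + 7·2.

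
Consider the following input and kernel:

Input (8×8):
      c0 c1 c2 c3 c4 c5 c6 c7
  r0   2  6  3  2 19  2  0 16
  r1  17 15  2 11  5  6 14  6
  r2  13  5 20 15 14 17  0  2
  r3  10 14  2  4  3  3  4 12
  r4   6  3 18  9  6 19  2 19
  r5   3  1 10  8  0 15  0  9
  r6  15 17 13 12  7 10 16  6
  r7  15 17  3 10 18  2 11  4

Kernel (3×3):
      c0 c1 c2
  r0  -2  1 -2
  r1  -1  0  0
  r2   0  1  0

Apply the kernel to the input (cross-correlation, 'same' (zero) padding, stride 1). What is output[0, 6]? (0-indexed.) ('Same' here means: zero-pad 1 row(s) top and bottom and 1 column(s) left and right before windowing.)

12

The receptive field on the zero-padded input at this output position is [0 0 0 / 2 0 16 / 6 14 6]. Elementwise product with the kernel and sum: 0·-2 + 0·1 + 0·-2 + 2·-1 + 14·1.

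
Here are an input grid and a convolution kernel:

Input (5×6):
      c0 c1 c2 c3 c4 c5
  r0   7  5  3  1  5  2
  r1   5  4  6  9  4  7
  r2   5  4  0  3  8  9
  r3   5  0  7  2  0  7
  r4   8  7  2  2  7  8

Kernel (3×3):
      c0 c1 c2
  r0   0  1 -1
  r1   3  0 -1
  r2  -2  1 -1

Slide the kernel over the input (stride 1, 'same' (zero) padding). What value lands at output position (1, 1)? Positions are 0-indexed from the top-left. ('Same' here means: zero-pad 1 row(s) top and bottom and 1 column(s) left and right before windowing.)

5

The receptive field on the zero-padded input at this output position is [7 5 3 / 5 4 6 / 5 4 0]. Elementwise product with the kernel and sum: 5·1 + 3·-1 + 5·3 + 6·-1 + 5·-2 + 4·1 + 0·-1.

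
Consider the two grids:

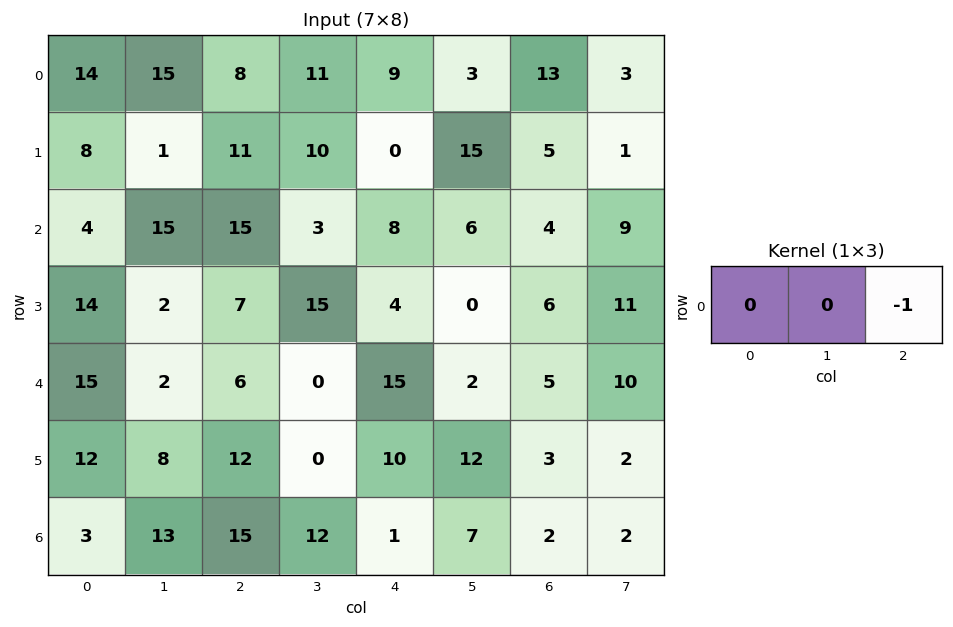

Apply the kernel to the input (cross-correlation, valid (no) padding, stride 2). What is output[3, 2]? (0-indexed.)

The receptive field on the input at this output position is [1 7 2]. Elementwise product with the kernel and sum: 2·-1.

-2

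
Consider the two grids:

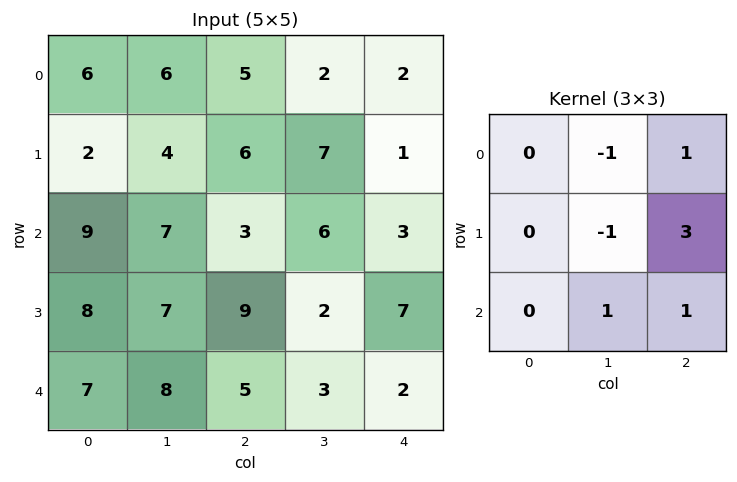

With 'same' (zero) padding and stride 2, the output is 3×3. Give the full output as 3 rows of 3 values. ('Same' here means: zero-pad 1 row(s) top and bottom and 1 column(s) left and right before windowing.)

Output[0,0]: The receptive field on the zero-padded input at this output position is [0 0 0 / 0 6 6 / 0 2 4]. Elementwise product with the kernel and sum: 0·-1 + 0·1 + 6·-1 + 6·3 + 2·1 + 4·1.
Output[0,1]: The receptive field on the zero-padded input at this output position is [0 0 0 / 6 5 2 / 4 6 7]. Elementwise product with the kernel and sum: 0·-1 + 0·1 + 5·-1 + 2·3 + 6·1 + 7·1.

18 14 -1
29 27 3
16 -3 -9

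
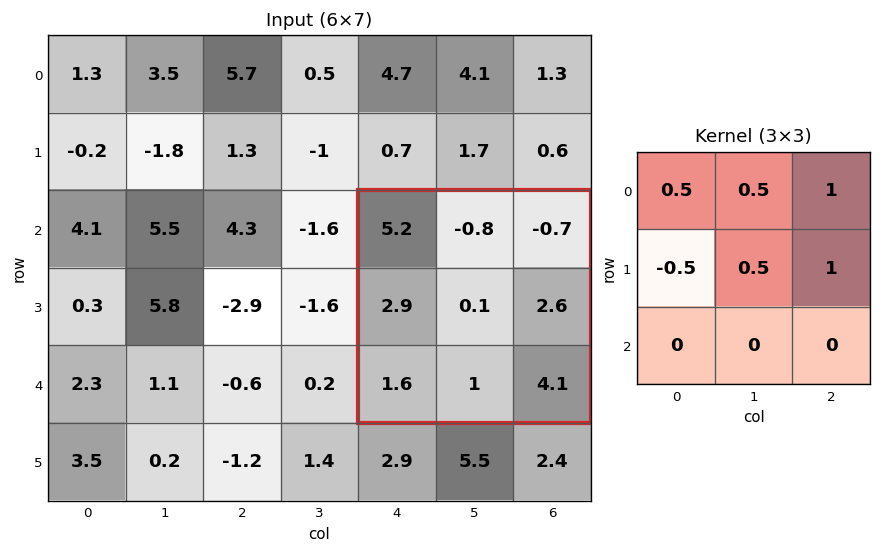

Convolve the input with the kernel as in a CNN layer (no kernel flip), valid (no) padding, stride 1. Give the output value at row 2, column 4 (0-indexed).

The receptive field on the input at this output position is [5.2 -0.8 -0.7 / 2.9 0.1 2.6 / 1.6 1 4.1]. Elementwise product with the kernel and sum: 5.2·0.5 + -0.8·0.5 + -0.7·1 + 2.9·-0.5 + 0.1·0.5 + 2.6·1.

2.7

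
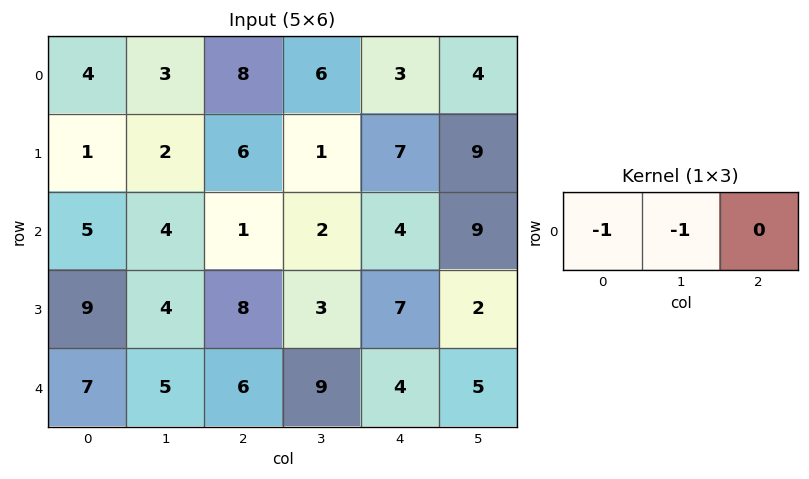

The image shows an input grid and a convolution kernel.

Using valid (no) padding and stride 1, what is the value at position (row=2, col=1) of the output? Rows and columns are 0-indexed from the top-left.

The receptive field on the input at this output position is [4 1 2]. Elementwise product with the kernel and sum: 4·-1 + 1·-1.

-5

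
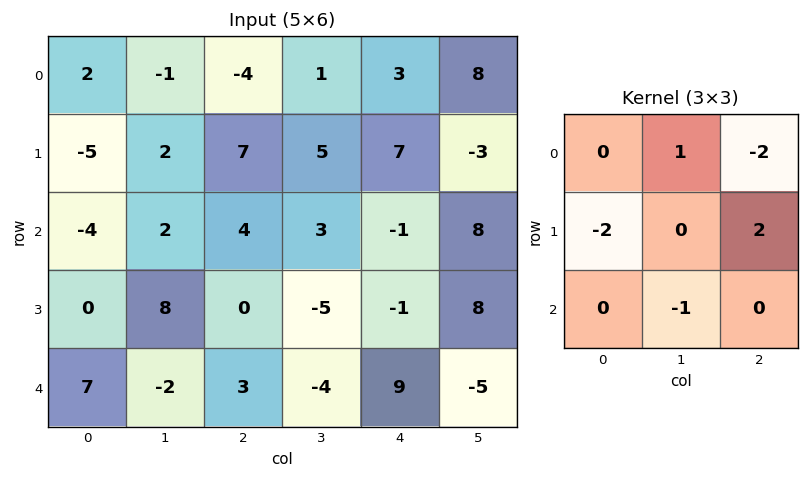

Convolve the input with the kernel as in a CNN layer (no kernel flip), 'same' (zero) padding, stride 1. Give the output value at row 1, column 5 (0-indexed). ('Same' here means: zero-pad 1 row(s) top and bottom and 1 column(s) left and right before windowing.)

The receptive field on the zero-padded input at this output position is [3 8 0 / 7 -3 0 / -1 8 0]. Elementwise product with the kernel and sum: 8·1 + 0·-2 + 7·-2 + 0·2 + 8·-1.

-14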